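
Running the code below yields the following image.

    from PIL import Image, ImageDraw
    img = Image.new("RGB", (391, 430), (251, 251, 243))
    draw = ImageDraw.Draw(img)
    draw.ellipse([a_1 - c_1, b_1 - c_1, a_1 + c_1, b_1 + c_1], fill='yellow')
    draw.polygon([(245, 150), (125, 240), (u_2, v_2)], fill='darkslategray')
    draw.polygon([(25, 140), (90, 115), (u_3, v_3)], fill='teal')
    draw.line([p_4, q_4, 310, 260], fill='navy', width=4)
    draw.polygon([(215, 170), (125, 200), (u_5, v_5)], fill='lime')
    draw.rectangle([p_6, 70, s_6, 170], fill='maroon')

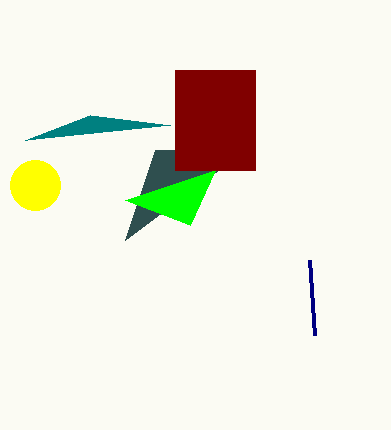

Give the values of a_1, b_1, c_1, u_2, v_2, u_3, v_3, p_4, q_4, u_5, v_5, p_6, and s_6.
a_1 = 35; b_1 = 185; c_1 = 25; u_2 = 155; v_2 = 150; u_3 = 170; v_3 = 125; p_4 = 315; q_4 = 335; u_5 = 190; v_5 = 225; p_6 = 175; s_6 = 255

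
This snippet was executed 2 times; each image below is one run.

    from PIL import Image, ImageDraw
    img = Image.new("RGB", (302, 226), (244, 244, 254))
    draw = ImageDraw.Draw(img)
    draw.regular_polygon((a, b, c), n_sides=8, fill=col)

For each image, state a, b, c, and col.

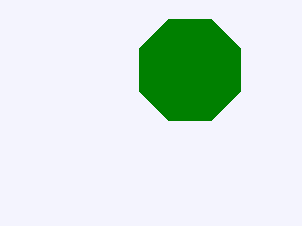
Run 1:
a = 190, b = 70, c = 55, col = 'green'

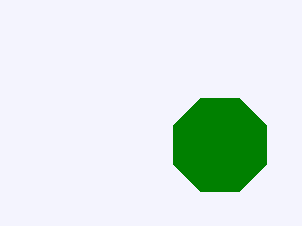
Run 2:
a = 220; b = 145; c = 50; col = 'green'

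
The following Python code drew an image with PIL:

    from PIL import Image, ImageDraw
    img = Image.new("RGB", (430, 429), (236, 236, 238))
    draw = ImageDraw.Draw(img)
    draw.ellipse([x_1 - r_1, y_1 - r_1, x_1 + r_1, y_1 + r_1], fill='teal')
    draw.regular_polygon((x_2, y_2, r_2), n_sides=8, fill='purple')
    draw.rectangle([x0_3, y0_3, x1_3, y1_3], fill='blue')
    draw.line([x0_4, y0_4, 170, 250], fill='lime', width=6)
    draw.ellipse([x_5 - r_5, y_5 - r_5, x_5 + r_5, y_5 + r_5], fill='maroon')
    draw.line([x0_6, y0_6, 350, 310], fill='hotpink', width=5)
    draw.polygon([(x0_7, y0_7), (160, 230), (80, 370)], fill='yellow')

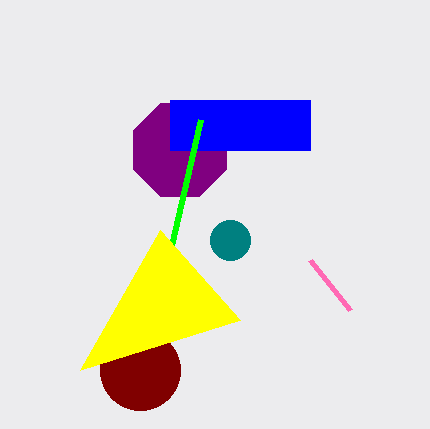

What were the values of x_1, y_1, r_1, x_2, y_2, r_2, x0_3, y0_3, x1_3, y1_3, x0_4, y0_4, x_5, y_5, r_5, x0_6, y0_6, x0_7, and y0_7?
x_1 = 230, y_1 = 240, r_1 = 20, x_2 = 180, y_2 = 150, r_2 = 50, x0_3 = 170, y0_3 = 100, x1_3 = 310, y1_3 = 150, x0_4 = 200, y0_4 = 120, x_5 = 140, y_5 = 370, r_5 = 40, x0_6 = 310, y0_6 = 260, x0_7 = 240, y0_7 = 320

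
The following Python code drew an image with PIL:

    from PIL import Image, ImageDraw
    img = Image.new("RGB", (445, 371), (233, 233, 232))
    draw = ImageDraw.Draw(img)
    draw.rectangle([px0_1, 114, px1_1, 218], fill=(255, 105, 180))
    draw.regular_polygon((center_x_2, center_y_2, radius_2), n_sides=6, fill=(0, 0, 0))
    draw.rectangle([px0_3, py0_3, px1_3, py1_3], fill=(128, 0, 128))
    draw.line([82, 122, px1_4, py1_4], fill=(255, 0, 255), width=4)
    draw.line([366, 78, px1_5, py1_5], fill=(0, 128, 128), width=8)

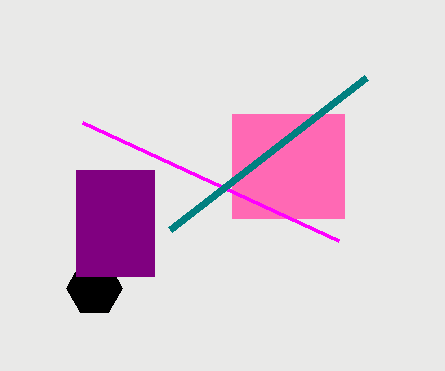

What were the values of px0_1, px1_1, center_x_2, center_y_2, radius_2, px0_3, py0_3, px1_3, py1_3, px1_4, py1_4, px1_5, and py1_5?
px0_1 = 232; px1_1 = 344; center_x_2 = 94; center_y_2 = 288; radius_2 = 28; px0_3 = 76; py0_3 = 170; px1_3 = 154; py1_3 = 276; px1_4 = 338; py1_4 = 240; px1_5 = 170; py1_5 = 230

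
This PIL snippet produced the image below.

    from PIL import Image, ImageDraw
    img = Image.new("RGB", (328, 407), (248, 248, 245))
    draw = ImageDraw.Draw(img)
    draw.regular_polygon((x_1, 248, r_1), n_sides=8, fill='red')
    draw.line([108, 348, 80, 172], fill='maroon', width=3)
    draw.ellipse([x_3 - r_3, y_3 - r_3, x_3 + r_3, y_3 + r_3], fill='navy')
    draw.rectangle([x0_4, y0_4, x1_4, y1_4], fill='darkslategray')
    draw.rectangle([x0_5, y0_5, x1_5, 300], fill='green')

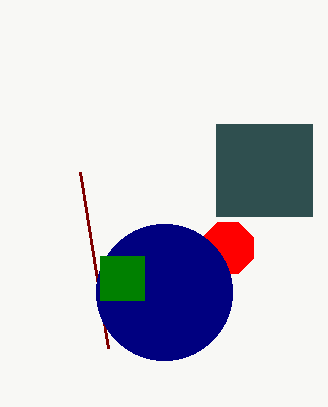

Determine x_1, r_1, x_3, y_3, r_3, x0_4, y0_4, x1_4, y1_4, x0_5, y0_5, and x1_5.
x_1 = 228
r_1 = 28
x_3 = 164
y_3 = 292
r_3 = 68
x0_4 = 216
y0_4 = 124
x1_4 = 312
y1_4 = 216
x0_5 = 100
y0_5 = 256
x1_5 = 144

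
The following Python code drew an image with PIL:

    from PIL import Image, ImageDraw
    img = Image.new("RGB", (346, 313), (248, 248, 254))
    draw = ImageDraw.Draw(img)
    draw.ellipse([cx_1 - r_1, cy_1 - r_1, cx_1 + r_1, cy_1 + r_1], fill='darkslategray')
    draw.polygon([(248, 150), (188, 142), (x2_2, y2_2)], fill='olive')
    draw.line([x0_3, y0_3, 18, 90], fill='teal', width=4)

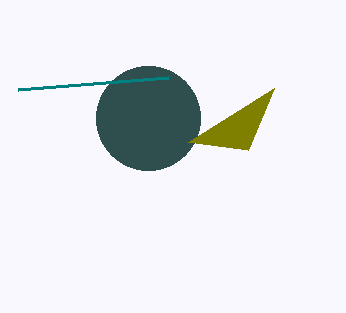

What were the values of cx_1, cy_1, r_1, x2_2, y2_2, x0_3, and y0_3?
cx_1 = 148, cy_1 = 118, r_1 = 52, x2_2 = 274, y2_2 = 88, x0_3 = 168, y0_3 = 78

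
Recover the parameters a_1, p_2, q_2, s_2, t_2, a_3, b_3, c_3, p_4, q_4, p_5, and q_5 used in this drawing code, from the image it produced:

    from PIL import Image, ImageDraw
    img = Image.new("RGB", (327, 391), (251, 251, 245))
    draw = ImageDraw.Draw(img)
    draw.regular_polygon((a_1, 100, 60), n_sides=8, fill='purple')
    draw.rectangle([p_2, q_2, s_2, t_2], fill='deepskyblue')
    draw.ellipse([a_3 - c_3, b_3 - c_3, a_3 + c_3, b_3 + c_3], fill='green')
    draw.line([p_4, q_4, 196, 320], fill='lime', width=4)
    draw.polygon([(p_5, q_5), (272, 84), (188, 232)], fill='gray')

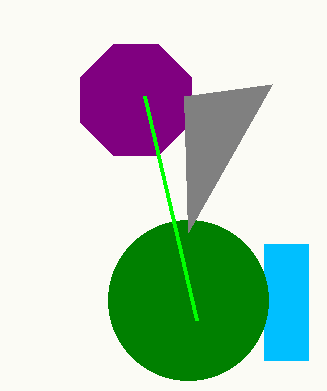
a_1 = 136; p_2 = 264; q_2 = 244; s_2 = 308; t_2 = 360; a_3 = 188; b_3 = 300; c_3 = 80; p_4 = 144; q_4 = 96; p_5 = 184; q_5 = 96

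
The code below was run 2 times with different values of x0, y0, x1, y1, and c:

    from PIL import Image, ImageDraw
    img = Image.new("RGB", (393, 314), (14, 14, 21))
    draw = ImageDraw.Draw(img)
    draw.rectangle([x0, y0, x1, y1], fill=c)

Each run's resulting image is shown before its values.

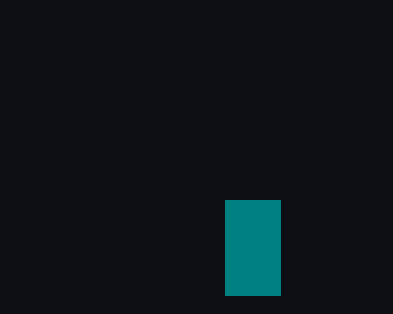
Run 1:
x0 = 225, y0 = 200, x1 = 280, y1 = 295, c = 'teal'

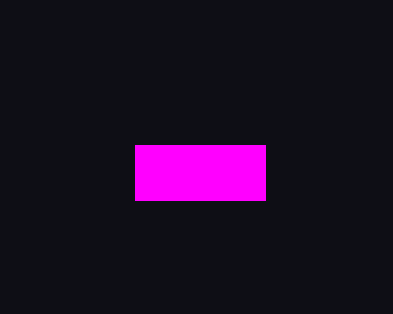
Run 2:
x0 = 135
y0 = 145
x1 = 265
y1 = 200
c = 'magenta'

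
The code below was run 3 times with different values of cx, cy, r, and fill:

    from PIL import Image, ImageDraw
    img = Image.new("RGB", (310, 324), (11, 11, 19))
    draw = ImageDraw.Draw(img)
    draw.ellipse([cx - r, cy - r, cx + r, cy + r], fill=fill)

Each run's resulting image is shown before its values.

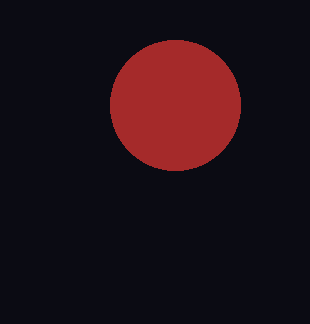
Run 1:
cx = 175, cy = 105, r = 65, fill = 'brown'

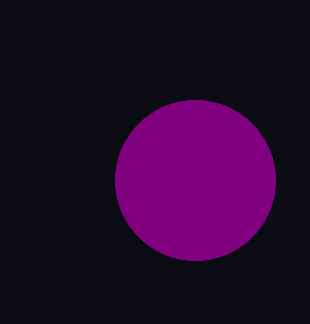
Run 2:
cx = 195
cy = 180
r = 80
fill = 'purple'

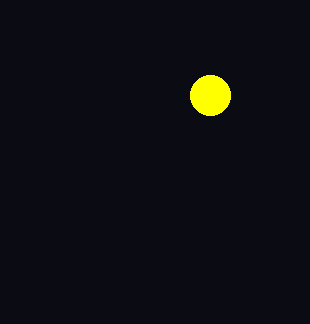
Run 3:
cx = 210, cy = 95, r = 20, fill = 'yellow'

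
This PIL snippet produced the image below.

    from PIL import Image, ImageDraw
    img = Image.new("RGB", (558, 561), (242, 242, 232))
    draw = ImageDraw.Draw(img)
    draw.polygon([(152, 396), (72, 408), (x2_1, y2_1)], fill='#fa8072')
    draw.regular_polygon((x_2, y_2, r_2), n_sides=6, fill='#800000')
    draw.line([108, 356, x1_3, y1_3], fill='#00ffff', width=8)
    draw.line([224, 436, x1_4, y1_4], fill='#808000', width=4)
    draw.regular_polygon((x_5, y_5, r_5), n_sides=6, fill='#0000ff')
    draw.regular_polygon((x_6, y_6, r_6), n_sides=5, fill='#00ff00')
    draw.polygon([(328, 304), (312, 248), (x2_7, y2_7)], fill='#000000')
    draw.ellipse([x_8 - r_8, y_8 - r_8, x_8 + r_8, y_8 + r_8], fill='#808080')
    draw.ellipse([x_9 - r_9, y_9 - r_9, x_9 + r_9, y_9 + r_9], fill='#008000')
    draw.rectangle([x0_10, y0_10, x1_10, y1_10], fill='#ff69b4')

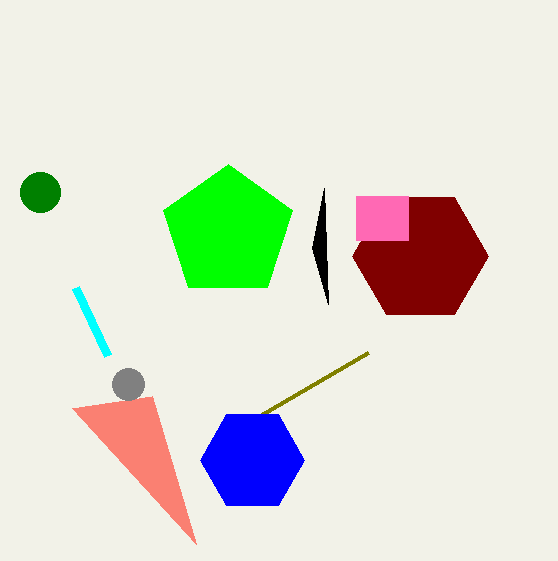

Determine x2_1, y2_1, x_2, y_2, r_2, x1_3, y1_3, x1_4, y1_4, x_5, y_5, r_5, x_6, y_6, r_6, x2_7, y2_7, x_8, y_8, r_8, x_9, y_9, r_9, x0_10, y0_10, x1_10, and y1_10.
x2_1 = 196, y2_1 = 544, x_2 = 420, y_2 = 256, r_2 = 68, x1_3 = 76, y1_3 = 288, x1_4 = 368, y1_4 = 352, x_5 = 252, y_5 = 460, r_5 = 52, x_6 = 228, y_6 = 232, r_6 = 68, x2_7 = 324, y2_7 = 188, x_8 = 128, y_8 = 384, r_8 = 16, x_9 = 40, y_9 = 192, r_9 = 20, x0_10 = 356, y0_10 = 196, x1_10 = 408, y1_10 = 240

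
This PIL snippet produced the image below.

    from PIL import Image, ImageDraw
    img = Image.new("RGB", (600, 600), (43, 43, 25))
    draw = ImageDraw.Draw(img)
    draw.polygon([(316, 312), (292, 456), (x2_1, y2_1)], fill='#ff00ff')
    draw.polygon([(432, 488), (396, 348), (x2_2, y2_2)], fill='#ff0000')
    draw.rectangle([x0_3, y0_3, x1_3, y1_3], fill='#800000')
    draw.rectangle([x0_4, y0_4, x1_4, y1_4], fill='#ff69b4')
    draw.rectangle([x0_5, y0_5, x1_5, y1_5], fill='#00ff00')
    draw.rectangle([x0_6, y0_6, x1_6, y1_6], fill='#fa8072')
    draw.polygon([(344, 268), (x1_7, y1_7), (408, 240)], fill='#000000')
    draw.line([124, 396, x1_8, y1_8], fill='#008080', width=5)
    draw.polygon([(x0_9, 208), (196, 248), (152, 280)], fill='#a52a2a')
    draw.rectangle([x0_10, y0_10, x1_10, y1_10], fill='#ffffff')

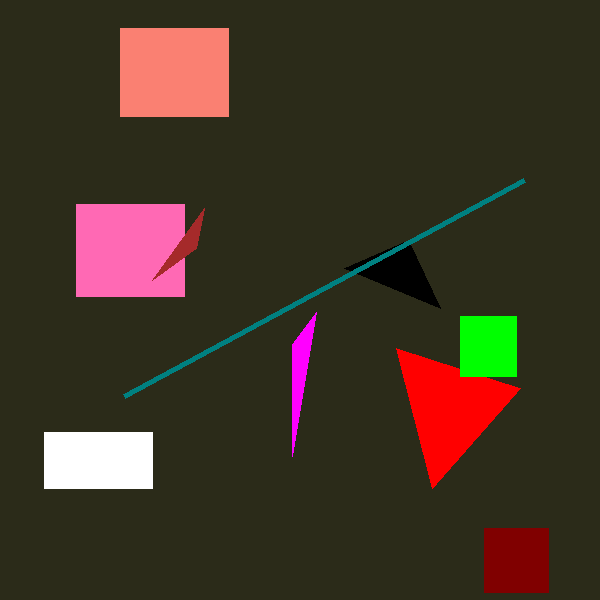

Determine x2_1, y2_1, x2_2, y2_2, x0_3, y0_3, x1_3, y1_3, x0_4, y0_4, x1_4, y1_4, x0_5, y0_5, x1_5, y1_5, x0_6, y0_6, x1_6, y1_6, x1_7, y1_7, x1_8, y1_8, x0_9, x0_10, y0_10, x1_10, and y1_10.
x2_1 = 292, y2_1 = 344, x2_2 = 520, y2_2 = 388, x0_3 = 484, y0_3 = 528, x1_3 = 548, y1_3 = 592, x0_4 = 76, y0_4 = 204, x1_4 = 184, y1_4 = 296, x0_5 = 460, y0_5 = 316, x1_5 = 516, y1_5 = 376, x0_6 = 120, y0_6 = 28, x1_6 = 228, y1_6 = 116, x1_7 = 440, y1_7 = 308, x1_8 = 524, y1_8 = 180, x0_9 = 204, x0_10 = 44, y0_10 = 432, x1_10 = 152, y1_10 = 488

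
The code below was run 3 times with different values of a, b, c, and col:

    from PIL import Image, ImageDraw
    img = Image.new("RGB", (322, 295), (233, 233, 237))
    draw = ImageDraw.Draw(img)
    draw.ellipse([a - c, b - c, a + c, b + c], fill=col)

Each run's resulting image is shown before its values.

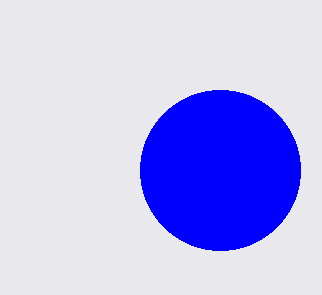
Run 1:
a = 220, b = 170, c = 80, col = 'blue'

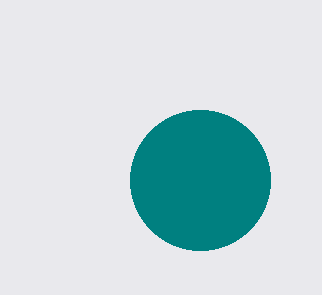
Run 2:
a = 200
b = 180
c = 70
col = 'teal'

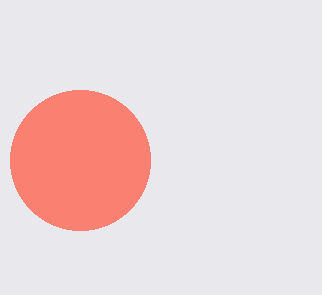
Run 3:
a = 80
b = 160
c = 70
col = 'salmon'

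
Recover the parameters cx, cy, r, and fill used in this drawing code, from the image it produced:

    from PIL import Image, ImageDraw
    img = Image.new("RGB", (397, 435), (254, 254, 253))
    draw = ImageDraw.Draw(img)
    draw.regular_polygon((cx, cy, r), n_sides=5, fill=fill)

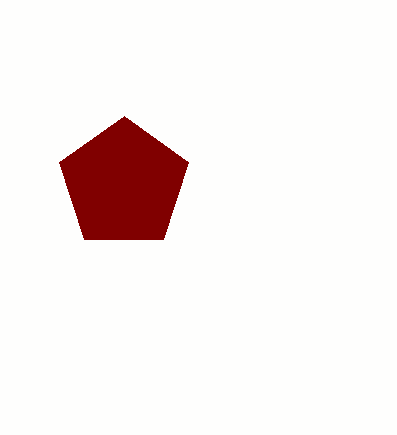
cx = 124; cy = 184; r = 68; fill = 'maroon'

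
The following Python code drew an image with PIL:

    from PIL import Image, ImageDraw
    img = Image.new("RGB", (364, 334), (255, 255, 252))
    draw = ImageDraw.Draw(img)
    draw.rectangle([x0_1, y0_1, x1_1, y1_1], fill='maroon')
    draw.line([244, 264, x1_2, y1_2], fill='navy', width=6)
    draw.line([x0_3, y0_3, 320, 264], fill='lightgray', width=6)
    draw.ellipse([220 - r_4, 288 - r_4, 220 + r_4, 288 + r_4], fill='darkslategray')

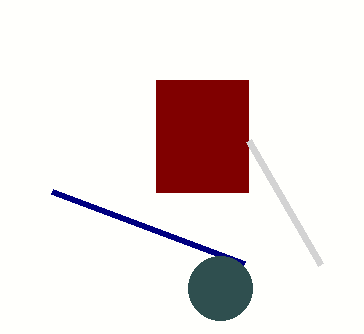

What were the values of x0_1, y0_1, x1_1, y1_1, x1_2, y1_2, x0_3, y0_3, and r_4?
x0_1 = 156, y0_1 = 80, x1_1 = 248, y1_1 = 192, x1_2 = 52, y1_2 = 192, x0_3 = 248, y0_3 = 140, r_4 = 32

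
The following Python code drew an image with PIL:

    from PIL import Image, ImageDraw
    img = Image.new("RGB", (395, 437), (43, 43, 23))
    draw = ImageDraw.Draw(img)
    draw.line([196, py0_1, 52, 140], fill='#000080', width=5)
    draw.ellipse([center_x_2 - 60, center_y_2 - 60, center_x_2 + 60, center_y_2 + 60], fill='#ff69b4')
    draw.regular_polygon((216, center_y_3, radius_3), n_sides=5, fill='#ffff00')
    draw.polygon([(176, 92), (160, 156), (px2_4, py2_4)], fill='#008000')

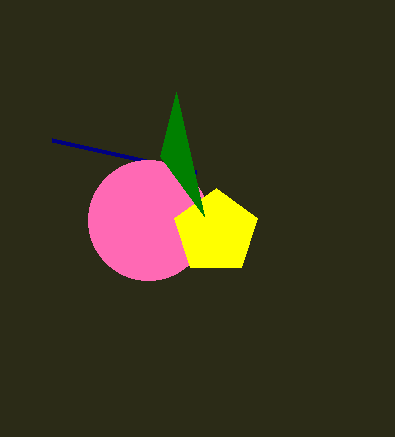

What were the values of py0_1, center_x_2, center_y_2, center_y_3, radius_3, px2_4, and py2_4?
py0_1 = 172
center_x_2 = 148
center_y_2 = 220
center_y_3 = 232
radius_3 = 44
px2_4 = 204
py2_4 = 216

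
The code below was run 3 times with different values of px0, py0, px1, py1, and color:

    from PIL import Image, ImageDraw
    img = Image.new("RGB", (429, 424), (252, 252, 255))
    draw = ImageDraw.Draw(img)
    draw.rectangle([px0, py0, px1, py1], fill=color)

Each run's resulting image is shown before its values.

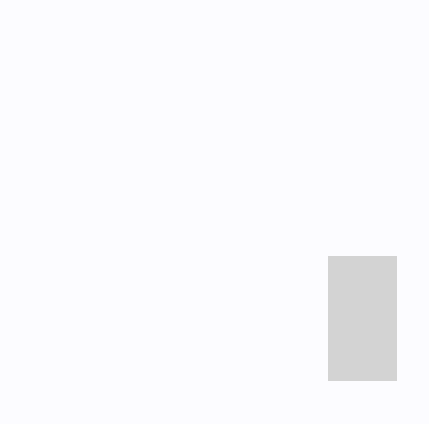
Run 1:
px0 = 328
py0 = 256
px1 = 396
py1 = 380
color = 'lightgray'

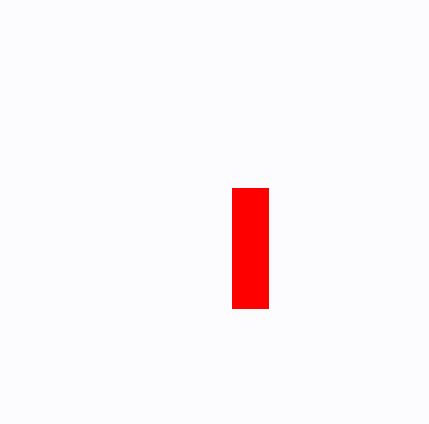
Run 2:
px0 = 232; py0 = 188; px1 = 268; py1 = 308; color = 'red'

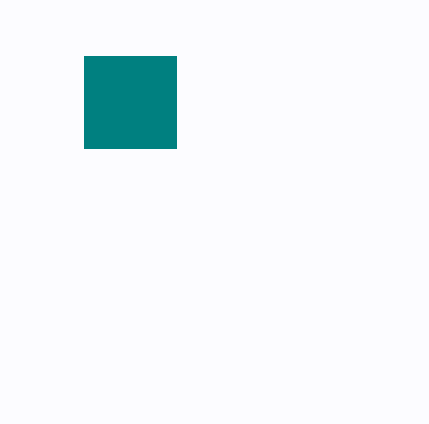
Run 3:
px0 = 84; py0 = 56; px1 = 176; py1 = 148; color = 'teal'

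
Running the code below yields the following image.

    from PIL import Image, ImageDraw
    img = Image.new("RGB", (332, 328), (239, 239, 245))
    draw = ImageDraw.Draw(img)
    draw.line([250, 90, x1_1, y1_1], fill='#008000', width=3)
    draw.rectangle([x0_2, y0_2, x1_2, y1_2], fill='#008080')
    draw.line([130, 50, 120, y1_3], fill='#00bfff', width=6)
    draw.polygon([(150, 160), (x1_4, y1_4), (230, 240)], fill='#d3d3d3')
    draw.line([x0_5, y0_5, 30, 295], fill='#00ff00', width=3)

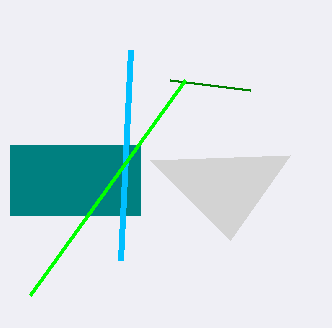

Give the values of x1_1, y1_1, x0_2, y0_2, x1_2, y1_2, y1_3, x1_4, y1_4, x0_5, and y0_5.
x1_1 = 170; y1_1 = 80; x0_2 = 10; y0_2 = 145; x1_2 = 140; y1_2 = 215; y1_3 = 260; x1_4 = 290; y1_4 = 155; x0_5 = 185; y0_5 = 80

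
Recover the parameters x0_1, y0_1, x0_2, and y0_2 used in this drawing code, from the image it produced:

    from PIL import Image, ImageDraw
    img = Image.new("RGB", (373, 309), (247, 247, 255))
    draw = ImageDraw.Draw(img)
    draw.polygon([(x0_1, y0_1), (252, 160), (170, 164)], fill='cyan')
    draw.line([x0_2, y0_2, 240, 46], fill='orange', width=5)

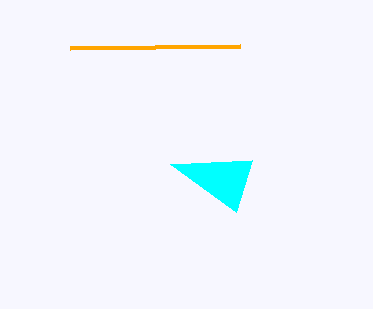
x0_1 = 236; y0_1 = 212; x0_2 = 70; y0_2 = 48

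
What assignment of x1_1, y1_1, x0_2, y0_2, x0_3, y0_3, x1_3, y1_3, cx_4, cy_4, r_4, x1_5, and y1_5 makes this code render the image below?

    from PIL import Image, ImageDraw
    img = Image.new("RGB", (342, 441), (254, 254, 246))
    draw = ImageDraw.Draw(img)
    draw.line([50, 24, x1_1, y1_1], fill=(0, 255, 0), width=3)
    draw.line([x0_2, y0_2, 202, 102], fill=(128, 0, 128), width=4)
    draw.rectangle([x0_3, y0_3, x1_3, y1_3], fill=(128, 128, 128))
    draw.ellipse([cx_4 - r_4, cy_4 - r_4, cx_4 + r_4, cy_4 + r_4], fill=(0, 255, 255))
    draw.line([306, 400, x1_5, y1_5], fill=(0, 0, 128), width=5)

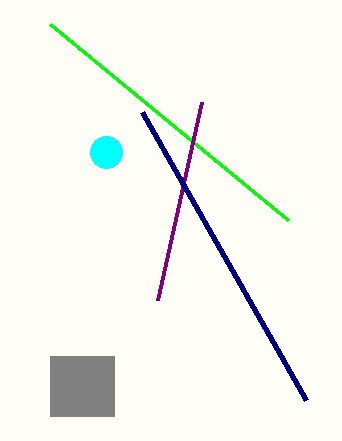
x1_1 = 288
y1_1 = 220
x0_2 = 158
y0_2 = 300
x0_3 = 50
y0_3 = 356
x1_3 = 114
y1_3 = 416
cx_4 = 106
cy_4 = 152
r_4 = 16
x1_5 = 142
y1_5 = 112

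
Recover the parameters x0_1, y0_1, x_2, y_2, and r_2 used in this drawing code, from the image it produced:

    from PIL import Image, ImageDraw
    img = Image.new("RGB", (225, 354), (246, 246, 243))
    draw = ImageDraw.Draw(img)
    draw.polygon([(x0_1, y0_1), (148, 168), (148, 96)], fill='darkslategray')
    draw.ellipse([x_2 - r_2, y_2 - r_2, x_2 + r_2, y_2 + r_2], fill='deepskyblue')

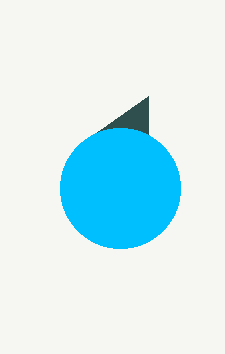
x0_1 = 80, y0_1 = 144, x_2 = 120, y_2 = 188, r_2 = 60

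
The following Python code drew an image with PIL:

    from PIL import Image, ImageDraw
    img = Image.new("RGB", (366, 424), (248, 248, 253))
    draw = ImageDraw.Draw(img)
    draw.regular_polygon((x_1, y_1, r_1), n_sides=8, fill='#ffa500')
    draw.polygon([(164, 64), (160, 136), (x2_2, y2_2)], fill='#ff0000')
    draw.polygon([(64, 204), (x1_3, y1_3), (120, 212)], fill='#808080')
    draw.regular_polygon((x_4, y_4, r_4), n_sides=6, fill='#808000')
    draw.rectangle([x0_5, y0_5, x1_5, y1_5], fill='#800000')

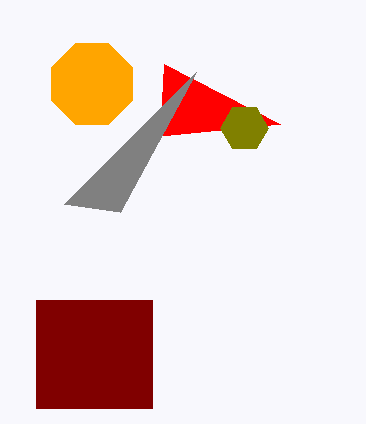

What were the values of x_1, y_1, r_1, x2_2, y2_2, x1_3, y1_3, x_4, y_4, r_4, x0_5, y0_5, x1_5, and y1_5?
x_1 = 92, y_1 = 84, r_1 = 44, x2_2 = 280, y2_2 = 124, x1_3 = 196, y1_3 = 72, x_4 = 244, y_4 = 128, r_4 = 24, x0_5 = 36, y0_5 = 300, x1_5 = 152, y1_5 = 408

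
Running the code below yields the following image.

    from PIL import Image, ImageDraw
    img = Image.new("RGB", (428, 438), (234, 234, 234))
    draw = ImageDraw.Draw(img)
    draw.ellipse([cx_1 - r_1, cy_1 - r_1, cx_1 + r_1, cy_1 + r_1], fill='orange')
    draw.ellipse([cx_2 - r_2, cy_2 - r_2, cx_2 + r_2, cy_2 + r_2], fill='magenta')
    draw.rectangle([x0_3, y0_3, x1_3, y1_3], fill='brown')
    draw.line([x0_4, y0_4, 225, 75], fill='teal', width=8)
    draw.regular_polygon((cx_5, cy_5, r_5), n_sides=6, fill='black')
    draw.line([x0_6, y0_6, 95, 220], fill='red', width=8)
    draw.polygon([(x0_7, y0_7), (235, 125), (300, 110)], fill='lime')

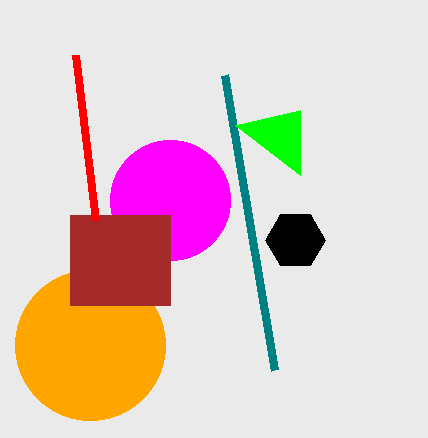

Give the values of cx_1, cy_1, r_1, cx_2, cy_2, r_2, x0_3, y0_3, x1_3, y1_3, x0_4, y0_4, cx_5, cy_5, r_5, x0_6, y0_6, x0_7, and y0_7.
cx_1 = 90, cy_1 = 345, r_1 = 75, cx_2 = 170, cy_2 = 200, r_2 = 60, x0_3 = 70, y0_3 = 215, x1_3 = 170, y1_3 = 305, x0_4 = 275, y0_4 = 370, cx_5 = 295, cy_5 = 240, r_5 = 30, x0_6 = 75, y0_6 = 55, x0_7 = 300, y0_7 = 175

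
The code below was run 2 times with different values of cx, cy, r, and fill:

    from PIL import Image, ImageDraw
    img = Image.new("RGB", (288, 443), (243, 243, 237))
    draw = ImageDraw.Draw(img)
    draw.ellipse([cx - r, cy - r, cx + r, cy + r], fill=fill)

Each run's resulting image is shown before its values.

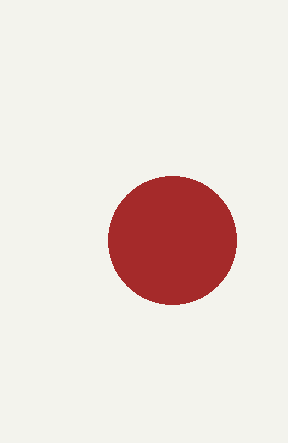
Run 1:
cx = 172, cy = 240, r = 64, fill = 'brown'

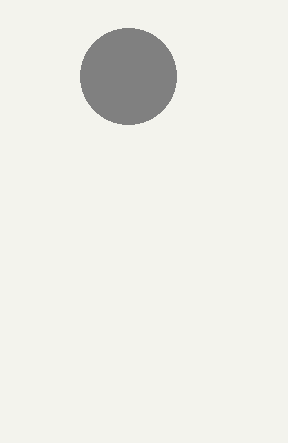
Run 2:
cx = 128
cy = 76
r = 48
fill = 'gray'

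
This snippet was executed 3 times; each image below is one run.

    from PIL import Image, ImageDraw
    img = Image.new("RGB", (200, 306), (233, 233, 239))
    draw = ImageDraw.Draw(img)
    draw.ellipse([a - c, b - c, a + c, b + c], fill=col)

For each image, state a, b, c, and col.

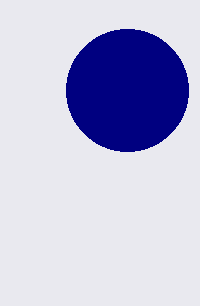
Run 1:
a = 127
b = 90
c = 61
col = 'navy'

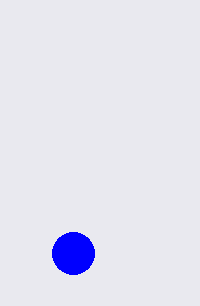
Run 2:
a = 73, b = 253, c = 21, col = 'blue'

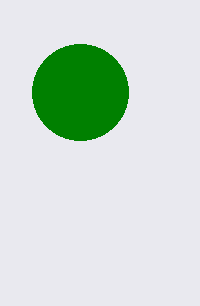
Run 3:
a = 80; b = 92; c = 48; col = 'green'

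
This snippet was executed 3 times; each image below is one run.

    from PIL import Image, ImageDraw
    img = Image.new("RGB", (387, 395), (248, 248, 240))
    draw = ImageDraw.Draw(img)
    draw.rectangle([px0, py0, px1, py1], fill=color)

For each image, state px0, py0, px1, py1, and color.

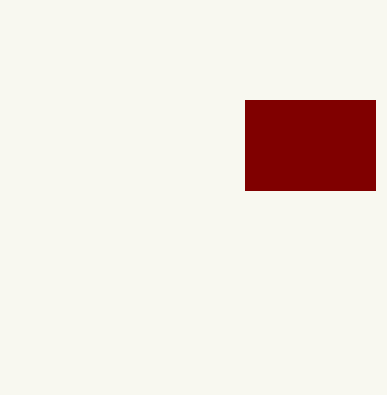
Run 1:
px0 = 245, py0 = 100, px1 = 375, py1 = 190, color = 'maroon'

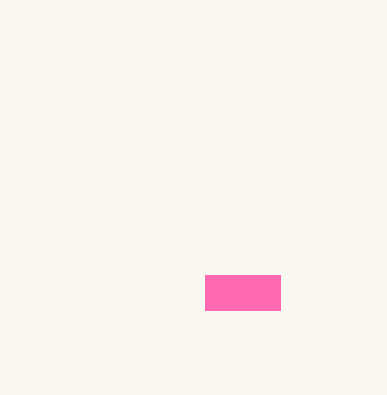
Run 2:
px0 = 205
py0 = 275
px1 = 280
py1 = 310
color = 'hotpink'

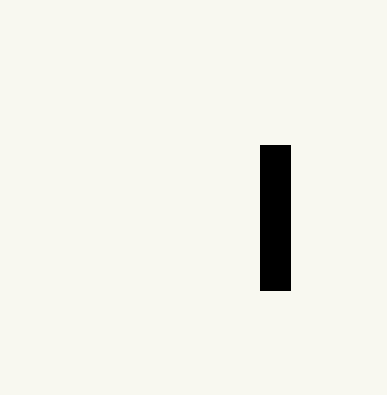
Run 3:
px0 = 260
py0 = 145
px1 = 290
py1 = 290
color = 'black'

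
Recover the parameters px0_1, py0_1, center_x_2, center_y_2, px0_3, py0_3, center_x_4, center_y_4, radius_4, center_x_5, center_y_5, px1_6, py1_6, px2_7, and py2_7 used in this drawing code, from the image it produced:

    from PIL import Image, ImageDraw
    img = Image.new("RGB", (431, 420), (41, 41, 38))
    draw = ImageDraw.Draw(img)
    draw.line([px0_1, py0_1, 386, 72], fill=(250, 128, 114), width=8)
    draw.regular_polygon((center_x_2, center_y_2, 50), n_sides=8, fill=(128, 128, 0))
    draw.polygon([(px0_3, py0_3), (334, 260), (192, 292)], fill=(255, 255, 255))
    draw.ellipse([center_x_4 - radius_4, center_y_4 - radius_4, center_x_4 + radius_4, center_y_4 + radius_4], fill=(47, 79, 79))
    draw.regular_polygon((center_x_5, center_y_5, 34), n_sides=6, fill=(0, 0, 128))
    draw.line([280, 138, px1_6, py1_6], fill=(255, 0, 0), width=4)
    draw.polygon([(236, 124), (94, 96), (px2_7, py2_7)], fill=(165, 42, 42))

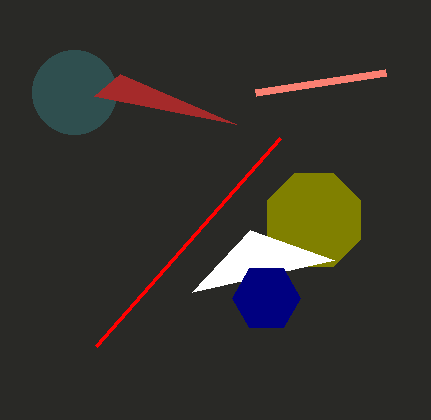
px0_1 = 256
py0_1 = 92
center_x_2 = 314
center_y_2 = 220
px0_3 = 250
py0_3 = 230
center_x_4 = 74
center_y_4 = 92
radius_4 = 42
center_x_5 = 266
center_y_5 = 298
px1_6 = 96
py1_6 = 346
px2_7 = 120
py2_7 = 74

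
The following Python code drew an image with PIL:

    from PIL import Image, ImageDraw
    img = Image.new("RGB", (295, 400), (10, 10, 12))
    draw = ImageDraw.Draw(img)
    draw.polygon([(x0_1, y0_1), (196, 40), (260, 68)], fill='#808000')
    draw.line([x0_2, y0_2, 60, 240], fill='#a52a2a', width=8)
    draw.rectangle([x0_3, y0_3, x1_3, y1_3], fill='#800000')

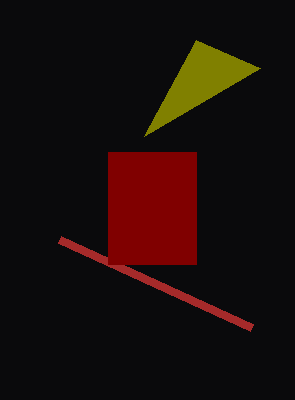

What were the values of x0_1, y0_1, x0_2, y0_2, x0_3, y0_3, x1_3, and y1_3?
x0_1 = 144, y0_1 = 136, x0_2 = 252, y0_2 = 328, x0_3 = 108, y0_3 = 152, x1_3 = 196, y1_3 = 264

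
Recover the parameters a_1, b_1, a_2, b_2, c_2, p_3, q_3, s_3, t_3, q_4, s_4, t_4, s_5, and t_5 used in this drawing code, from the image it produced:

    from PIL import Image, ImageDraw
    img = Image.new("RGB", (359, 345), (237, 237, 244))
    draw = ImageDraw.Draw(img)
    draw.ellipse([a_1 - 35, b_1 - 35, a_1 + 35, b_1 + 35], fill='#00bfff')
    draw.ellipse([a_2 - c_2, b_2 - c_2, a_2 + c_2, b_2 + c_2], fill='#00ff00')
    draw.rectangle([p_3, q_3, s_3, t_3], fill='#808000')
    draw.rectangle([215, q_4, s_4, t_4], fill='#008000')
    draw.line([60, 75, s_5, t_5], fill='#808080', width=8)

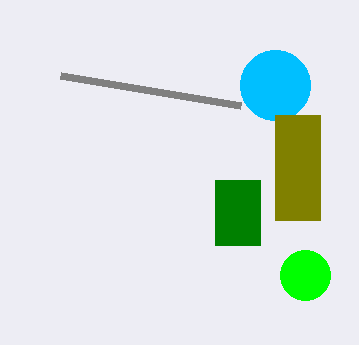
a_1 = 275; b_1 = 85; a_2 = 305; b_2 = 275; c_2 = 25; p_3 = 275; q_3 = 115; s_3 = 320; t_3 = 220; q_4 = 180; s_4 = 260; t_4 = 245; s_5 = 240; t_5 = 105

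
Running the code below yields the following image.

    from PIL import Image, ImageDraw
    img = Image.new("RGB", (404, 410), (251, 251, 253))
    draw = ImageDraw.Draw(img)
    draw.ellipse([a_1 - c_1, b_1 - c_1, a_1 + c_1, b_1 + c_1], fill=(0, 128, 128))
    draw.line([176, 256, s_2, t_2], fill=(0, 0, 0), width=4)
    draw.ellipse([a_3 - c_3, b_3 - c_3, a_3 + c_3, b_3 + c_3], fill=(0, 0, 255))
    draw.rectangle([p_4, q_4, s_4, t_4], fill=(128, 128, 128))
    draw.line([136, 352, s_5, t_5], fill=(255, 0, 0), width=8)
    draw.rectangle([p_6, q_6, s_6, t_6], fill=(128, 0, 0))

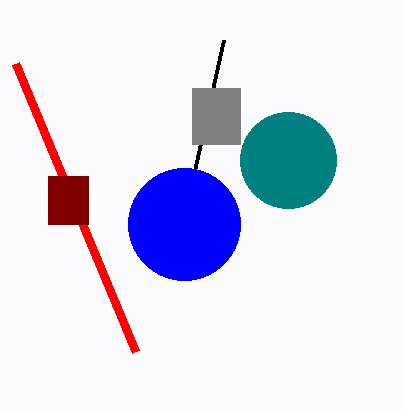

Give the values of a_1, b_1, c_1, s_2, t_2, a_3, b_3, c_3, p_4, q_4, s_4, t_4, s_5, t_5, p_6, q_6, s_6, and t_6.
a_1 = 288, b_1 = 160, c_1 = 48, s_2 = 224, t_2 = 40, a_3 = 184, b_3 = 224, c_3 = 56, p_4 = 192, q_4 = 88, s_4 = 240, t_4 = 144, s_5 = 16, t_5 = 64, p_6 = 48, q_6 = 176, s_6 = 88, t_6 = 224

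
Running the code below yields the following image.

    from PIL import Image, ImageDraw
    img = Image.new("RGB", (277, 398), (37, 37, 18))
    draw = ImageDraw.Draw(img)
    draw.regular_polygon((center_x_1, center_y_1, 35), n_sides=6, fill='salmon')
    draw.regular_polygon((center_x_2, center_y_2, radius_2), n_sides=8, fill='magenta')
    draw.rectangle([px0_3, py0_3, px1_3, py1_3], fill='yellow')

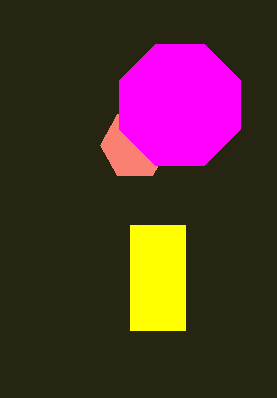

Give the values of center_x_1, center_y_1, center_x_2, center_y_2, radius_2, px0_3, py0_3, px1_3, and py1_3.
center_x_1 = 135
center_y_1 = 145
center_x_2 = 180
center_y_2 = 105
radius_2 = 65
px0_3 = 130
py0_3 = 225
px1_3 = 185
py1_3 = 330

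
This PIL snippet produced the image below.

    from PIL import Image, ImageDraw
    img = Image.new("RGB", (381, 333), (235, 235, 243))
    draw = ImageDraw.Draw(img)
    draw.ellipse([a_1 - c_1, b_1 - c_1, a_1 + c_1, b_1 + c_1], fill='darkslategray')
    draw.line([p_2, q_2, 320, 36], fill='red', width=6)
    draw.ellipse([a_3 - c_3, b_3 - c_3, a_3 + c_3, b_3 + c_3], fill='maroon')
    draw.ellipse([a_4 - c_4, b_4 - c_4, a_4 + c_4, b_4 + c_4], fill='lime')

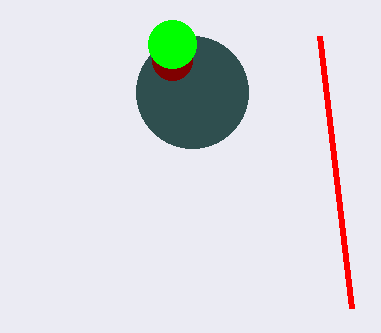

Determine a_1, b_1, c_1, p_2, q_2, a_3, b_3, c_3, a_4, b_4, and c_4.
a_1 = 192; b_1 = 92; c_1 = 56; p_2 = 352; q_2 = 308; a_3 = 172; b_3 = 60; c_3 = 20; a_4 = 172; b_4 = 44; c_4 = 24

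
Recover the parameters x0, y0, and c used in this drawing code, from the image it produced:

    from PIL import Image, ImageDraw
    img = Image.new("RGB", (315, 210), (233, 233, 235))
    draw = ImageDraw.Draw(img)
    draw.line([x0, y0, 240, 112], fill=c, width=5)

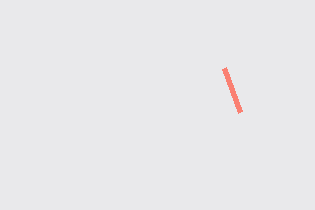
x0 = 224, y0 = 68, c = 'salmon'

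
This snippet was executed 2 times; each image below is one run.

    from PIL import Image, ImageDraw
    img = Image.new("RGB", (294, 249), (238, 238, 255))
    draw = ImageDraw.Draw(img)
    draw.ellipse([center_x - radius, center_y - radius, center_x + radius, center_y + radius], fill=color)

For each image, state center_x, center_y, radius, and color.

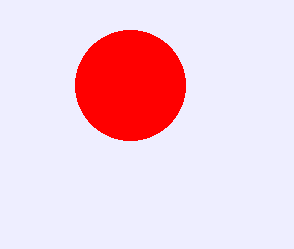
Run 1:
center_x = 130; center_y = 85; radius = 55; color = 'red'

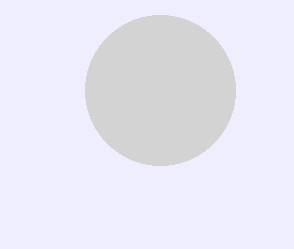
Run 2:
center_x = 160, center_y = 90, radius = 75, color = 'lightgray'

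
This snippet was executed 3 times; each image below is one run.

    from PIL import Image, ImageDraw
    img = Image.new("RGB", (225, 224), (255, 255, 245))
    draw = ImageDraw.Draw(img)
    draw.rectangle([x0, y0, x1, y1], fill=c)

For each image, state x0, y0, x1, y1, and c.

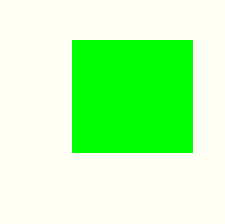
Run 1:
x0 = 72; y0 = 40; x1 = 192; y1 = 152; c = 'lime'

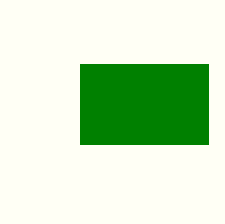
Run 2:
x0 = 80, y0 = 64, x1 = 208, y1 = 144, c = 'green'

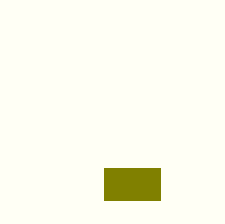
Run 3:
x0 = 104, y0 = 168, x1 = 160, y1 = 200, c = 'olive'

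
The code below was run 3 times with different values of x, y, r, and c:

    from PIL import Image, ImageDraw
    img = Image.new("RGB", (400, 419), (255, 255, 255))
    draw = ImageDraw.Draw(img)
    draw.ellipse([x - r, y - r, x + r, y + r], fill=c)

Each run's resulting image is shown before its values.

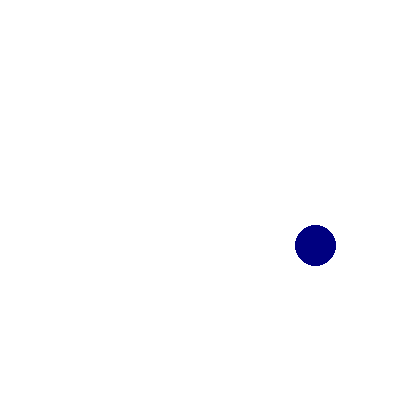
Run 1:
x = 315
y = 245
r = 20
c = 'navy'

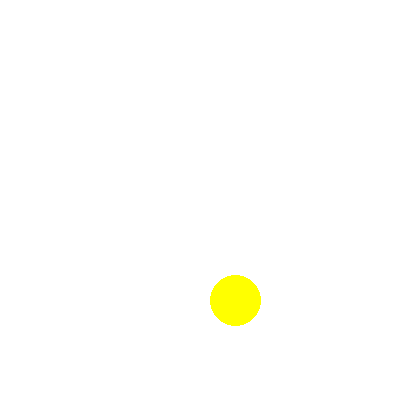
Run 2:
x = 235
y = 300
r = 25
c = 'yellow'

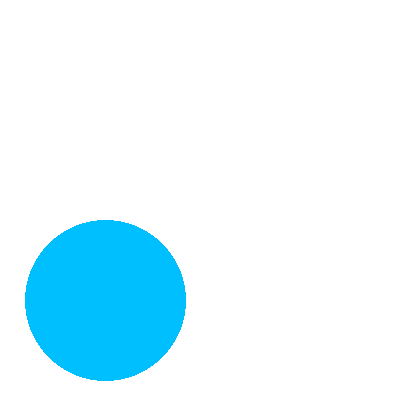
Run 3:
x = 105
y = 300
r = 80
c = 'deepskyblue'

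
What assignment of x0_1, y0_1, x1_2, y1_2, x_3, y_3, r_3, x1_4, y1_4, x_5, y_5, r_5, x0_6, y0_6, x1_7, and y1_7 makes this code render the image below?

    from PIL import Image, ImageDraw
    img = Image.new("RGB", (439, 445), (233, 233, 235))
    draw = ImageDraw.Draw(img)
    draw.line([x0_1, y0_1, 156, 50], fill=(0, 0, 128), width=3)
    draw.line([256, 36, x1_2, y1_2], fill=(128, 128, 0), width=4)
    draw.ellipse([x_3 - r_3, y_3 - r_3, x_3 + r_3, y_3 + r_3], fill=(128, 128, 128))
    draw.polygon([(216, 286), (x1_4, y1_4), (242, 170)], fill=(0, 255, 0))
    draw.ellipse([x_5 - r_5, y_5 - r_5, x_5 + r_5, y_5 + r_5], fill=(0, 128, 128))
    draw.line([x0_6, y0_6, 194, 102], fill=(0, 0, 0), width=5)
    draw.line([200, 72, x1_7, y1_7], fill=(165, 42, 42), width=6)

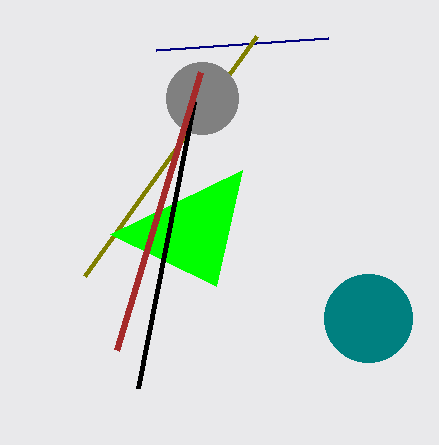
x0_1 = 328
y0_1 = 38
x1_2 = 84
y1_2 = 276
x_3 = 202
y_3 = 98
r_3 = 36
x1_4 = 110
y1_4 = 234
x_5 = 368
y_5 = 318
r_5 = 44
x0_6 = 138
y0_6 = 388
x1_7 = 116
y1_7 = 350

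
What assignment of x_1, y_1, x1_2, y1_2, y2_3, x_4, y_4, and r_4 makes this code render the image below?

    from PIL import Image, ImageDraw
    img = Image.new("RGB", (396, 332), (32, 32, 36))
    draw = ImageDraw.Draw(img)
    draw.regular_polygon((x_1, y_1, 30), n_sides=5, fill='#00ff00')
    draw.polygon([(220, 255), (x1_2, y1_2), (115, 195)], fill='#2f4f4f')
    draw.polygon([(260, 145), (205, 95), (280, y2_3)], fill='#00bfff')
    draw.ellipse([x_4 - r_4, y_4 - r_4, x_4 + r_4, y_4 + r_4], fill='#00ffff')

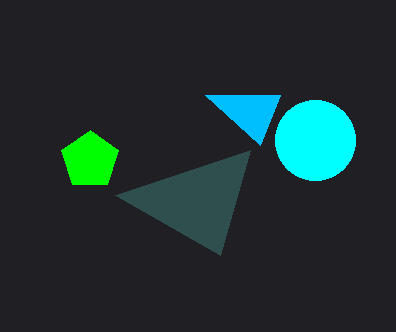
x_1 = 90; y_1 = 160; x1_2 = 250; y1_2 = 150; y2_3 = 95; x_4 = 315; y_4 = 140; r_4 = 40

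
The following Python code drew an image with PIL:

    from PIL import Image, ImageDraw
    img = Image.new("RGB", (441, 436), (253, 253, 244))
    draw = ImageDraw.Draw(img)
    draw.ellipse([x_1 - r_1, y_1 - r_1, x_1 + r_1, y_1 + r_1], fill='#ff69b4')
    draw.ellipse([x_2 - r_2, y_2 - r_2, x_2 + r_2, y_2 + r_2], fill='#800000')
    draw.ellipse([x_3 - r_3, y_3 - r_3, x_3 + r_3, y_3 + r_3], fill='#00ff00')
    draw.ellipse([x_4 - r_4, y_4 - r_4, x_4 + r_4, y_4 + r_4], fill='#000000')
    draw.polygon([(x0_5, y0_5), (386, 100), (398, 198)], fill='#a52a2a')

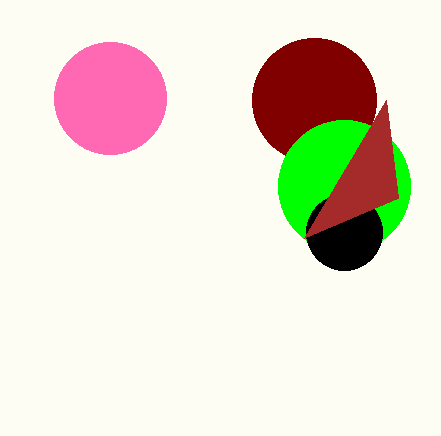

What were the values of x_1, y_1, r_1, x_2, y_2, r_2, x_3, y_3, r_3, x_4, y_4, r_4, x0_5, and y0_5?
x_1 = 110; y_1 = 98; r_1 = 56; x_2 = 314; y_2 = 100; r_2 = 62; x_3 = 344; y_3 = 186; r_3 = 66; x_4 = 344; y_4 = 232; r_4 = 38; x0_5 = 304; y0_5 = 238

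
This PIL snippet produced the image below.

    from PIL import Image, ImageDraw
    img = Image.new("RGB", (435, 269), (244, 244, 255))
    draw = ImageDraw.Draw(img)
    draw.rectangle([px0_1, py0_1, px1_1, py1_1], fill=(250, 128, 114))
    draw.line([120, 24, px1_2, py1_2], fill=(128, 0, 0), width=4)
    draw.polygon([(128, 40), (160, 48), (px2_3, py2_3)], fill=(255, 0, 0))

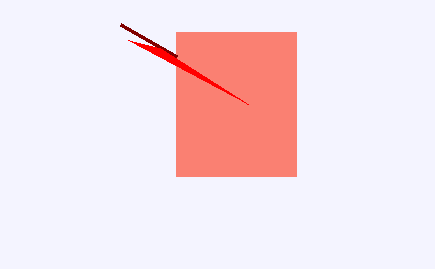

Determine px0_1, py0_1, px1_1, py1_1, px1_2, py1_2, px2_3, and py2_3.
px0_1 = 176
py0_1 = 32
px1_1 = 296
py1_1 = 176
px1_2 = 176
py1_2 = 56
px2_3 = 248
py2_3 = 104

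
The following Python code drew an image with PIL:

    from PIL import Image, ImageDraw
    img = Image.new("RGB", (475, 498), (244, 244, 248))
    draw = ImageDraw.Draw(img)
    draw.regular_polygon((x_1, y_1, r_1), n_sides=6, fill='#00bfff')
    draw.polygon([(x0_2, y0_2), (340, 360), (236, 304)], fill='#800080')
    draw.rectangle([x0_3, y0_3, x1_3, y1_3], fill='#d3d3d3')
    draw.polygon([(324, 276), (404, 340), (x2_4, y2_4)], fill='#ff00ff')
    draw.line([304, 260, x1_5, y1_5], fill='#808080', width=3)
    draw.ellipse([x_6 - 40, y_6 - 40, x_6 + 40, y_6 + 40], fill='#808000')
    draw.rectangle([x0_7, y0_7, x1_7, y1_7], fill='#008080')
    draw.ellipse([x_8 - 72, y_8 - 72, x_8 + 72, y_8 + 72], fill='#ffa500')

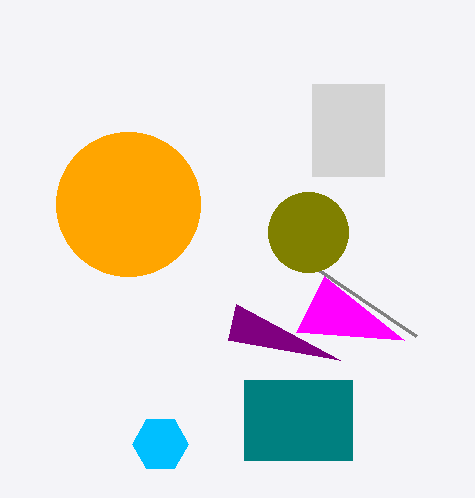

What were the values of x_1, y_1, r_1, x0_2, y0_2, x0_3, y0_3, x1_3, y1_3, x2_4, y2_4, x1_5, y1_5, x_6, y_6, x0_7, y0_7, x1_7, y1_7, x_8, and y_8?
x_1 = 160
y_1 = 444
r_1 = 28
x0_2 = 228
y0_2 = 340
x0_3 = 312
y0_3 = 84
x1_3 = 384
y1_3 = 176
x2_4 = 296
y2_4 = 332
x1_5 = 416
y1_5 = 336
x_6 = 308
y_6 = 232
x0_7 = 244
y0_7 = 380
x1_7 = 352
y1_7 = 460
x_8 = 128
y_8 = 204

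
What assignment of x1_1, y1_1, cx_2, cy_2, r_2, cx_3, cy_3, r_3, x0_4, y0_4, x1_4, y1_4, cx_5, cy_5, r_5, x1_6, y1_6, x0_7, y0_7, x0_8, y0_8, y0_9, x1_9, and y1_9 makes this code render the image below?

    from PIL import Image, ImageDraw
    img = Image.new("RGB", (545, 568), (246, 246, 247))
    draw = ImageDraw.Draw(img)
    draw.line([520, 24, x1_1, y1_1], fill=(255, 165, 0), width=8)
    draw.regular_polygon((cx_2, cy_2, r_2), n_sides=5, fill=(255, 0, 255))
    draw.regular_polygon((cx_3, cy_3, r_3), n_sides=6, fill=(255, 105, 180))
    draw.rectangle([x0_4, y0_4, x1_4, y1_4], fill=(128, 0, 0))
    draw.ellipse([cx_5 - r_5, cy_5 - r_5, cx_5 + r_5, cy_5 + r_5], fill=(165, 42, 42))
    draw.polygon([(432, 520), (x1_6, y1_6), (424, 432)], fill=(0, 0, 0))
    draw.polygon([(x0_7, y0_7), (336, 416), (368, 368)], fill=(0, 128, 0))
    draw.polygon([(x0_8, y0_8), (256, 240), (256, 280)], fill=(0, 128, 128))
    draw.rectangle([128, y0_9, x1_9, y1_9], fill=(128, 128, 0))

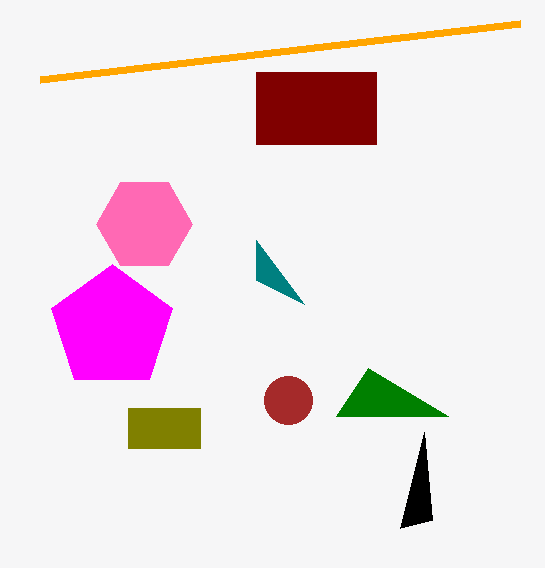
x1_1 = 40
y1_1 = 80
cx_2 = 112
cy_2 = 328
r_2 = 64
cx_3 = 144
cy_3 = 224
r_3 = 48
x0_4 = 256
y0_4 = 72
x1_4 = 376
y1_4 = 144
cx_5 = 288
cy_5 = 400
r_5 = 24
x1_6 = 400
y1_6 = 528
x0_7 = 448
y0_7 = 416
x0_8 = 304
y0_8 = 304
y0_9 = 408
x1_9 = 200
y1_9 = 448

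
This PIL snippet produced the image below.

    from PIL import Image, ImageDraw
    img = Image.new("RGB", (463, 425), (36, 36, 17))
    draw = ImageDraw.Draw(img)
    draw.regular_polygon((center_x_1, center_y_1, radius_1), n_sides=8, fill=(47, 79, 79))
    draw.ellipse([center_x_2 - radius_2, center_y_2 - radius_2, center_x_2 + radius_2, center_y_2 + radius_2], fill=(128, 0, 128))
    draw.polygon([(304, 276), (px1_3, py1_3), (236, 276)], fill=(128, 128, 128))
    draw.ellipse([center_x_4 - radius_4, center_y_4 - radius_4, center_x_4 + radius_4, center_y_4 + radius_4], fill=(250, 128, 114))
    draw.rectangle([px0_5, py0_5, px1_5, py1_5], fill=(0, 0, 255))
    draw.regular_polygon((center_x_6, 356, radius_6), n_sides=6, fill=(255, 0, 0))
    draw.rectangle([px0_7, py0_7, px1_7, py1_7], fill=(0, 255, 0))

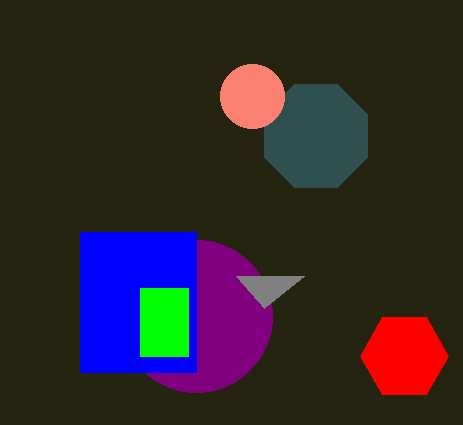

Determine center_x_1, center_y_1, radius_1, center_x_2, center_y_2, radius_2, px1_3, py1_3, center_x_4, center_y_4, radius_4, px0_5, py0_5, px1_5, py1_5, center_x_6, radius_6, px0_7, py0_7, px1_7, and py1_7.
center_x_1 = 316; center_y_1 = 136; radius_1 = 56; center_x_2 = 196; center_y_2 = 316; radius_2 = 76; px1_3 = 264; py1_3 = 308; center_x_4 = 252; center_y_4 = 96; radius_4 = 32; px0_5 = 80; py0_5 = 232; px1_5 = 196; py1_5 = 372; center_x_6 = 404; radius_6 = 44; px0_7 = 140; py0_7 = 288; px1_7 = 188; py1_7 = 356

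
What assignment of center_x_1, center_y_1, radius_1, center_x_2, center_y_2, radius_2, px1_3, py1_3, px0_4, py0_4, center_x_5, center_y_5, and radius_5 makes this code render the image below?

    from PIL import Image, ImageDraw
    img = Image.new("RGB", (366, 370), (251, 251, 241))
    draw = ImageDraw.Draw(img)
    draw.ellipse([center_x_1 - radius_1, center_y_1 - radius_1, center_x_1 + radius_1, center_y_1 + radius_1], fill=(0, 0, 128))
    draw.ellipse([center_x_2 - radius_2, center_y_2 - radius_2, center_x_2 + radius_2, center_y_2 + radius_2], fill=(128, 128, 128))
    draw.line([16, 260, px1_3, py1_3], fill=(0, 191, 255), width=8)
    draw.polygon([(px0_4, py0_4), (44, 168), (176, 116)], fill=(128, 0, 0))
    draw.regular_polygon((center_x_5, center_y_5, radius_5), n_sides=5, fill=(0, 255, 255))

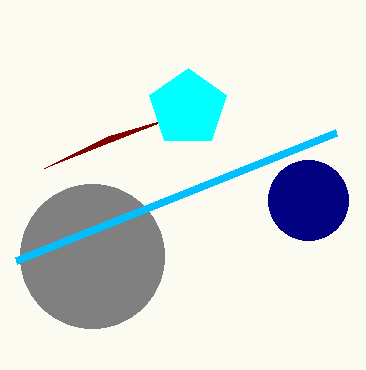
center_x_1 = 308, center_y_1 = 200, radius_1 = 40, center_x_2 = 92, center_y_2 = 256, radius_2 = 72, px1_3 = 336, py1_3 = 132, px0_4 = 108, py0_4 = 136, center_x_5 = 188, center_y_5 = 108, radius_5 = 40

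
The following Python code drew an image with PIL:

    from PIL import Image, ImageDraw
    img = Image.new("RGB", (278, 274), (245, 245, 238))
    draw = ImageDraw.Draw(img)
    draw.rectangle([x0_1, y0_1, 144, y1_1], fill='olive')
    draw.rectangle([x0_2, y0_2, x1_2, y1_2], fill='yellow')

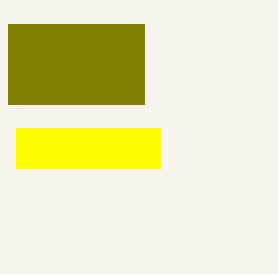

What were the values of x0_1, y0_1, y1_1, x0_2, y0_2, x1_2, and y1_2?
x0_1 = 8; y0_1 = 24; y1_1 = 104; x0_2 = 16; y0_2 = 128; x1_2 = 160; y1_2 = 168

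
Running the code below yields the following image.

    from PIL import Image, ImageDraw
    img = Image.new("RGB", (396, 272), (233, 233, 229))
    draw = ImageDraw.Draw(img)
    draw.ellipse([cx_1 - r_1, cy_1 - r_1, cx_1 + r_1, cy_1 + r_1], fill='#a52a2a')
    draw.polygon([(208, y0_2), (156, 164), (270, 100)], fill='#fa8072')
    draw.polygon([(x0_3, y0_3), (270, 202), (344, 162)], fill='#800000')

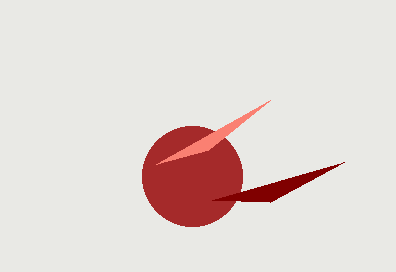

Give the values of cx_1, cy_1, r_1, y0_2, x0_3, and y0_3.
cx_1 = 192; cy_1 = 176; r_1 = 50; y0_2 = 150; x0_3 = 212; y0_3 = 200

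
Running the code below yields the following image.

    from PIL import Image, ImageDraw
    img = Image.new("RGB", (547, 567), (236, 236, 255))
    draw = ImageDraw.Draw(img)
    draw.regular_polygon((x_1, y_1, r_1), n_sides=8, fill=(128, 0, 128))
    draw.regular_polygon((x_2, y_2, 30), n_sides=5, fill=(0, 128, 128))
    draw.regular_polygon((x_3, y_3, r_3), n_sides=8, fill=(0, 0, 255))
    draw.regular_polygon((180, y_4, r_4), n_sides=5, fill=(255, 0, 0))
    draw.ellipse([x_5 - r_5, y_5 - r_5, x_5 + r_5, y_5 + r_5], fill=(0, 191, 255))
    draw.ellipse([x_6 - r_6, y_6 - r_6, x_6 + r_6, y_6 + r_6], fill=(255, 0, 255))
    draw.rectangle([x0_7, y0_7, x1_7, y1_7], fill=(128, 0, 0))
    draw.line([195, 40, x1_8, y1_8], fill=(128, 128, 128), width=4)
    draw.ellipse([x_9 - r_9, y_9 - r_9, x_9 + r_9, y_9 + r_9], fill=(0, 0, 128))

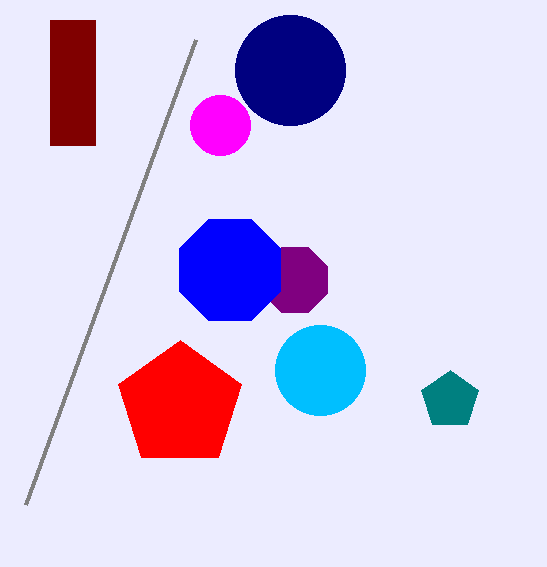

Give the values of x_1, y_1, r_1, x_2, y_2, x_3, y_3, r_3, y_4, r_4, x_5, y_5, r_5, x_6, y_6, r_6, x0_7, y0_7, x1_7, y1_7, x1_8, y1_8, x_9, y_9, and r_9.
x_1 = 295, y_1 = 280, r_1 = 35, x_2 = 450, y_2 = 400, x_3 = 230, y_3 = 270, r_3 = 55, y_4 = 405, r_4 = 65, x_5 = 320, y_5 = 370, r_5 = 45, x_6 = 220, y_6 = 125, r_6 = 30, x0_7 = 50, y0_7 = 20, x1_7 = 95, y1_7 = 145, x1_8 = 25, y1_8 = 505, x_9 = 290, y_9 = 70, r_9 = 55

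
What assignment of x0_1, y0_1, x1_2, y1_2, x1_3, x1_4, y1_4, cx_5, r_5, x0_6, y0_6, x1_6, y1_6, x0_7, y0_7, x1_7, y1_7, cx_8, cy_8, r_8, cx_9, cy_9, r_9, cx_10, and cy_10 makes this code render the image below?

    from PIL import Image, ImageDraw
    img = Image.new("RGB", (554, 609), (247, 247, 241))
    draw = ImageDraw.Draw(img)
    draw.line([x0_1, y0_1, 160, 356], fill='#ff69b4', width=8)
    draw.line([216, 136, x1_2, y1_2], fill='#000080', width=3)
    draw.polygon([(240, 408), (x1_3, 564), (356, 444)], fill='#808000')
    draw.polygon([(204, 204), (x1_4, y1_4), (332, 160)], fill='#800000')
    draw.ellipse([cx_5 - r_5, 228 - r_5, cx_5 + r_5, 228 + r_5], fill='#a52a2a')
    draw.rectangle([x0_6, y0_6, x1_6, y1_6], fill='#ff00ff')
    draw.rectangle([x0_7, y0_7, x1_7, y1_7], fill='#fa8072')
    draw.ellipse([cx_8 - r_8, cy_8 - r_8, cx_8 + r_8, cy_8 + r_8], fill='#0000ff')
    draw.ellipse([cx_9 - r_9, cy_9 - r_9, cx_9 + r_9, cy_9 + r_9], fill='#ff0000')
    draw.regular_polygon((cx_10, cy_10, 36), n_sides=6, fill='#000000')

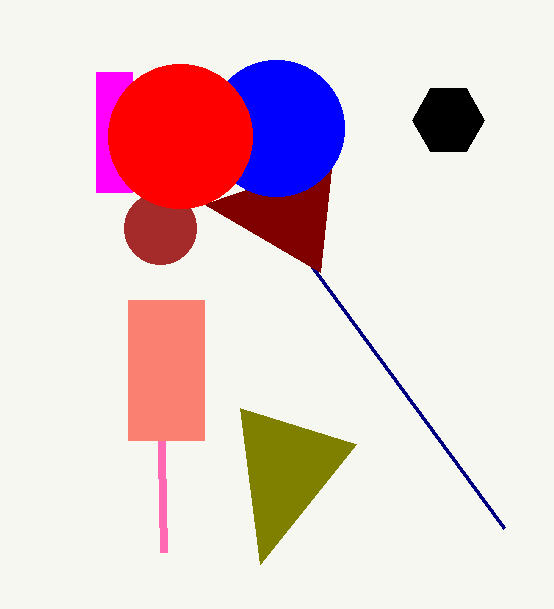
x0_1 = 164, y0_1 = 552, x1_2 = 504, y1_2 = 528, x1_3 = 260, x1_4 = 320, y1_4 = 272, cx_5 = 160, r_5 = 36, x0_6 = 96, y0_6 = 72, x1_6 = 132, y1_6 = 192, x0_7 = 128, y0_7 = 300, x1_7 = 204, y1_7 = 440, cx_8 = 276, cy_8 = 128, r_8 = 68, cx_9 = 180, cy_9 = 136, r_9 = 72, cx_10 = 448, cy_10 = 120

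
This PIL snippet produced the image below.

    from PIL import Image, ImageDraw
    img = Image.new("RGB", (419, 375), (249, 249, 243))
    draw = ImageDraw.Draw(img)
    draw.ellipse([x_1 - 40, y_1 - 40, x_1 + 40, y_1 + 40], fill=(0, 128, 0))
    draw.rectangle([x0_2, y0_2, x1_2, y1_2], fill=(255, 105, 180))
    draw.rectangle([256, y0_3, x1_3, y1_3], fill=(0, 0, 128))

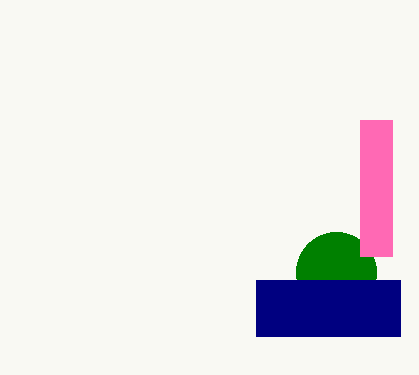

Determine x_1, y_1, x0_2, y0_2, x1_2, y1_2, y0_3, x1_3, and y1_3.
x_1 = 336; y_1 = 272; x0_2 = 360; y0_2 = 120; x1_2 = 392; y1_2 = 256; y0_3 = 280; x1_3 = 400; y1_3 = 336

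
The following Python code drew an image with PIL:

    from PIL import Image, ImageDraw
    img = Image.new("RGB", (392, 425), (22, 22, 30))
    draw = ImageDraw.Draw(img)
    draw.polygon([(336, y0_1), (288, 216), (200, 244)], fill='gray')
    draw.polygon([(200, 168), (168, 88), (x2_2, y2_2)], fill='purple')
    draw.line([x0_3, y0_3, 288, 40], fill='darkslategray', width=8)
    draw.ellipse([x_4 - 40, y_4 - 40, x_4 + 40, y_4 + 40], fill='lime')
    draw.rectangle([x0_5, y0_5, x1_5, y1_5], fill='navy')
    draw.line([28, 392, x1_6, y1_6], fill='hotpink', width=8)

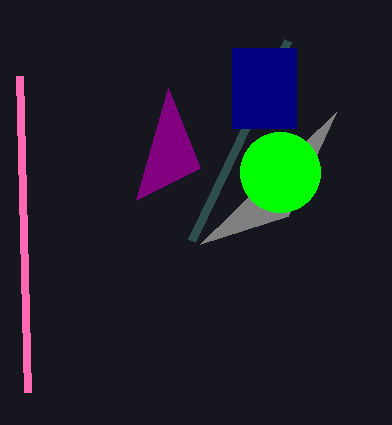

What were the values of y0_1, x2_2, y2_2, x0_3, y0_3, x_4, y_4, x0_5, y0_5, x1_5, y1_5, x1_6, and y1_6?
y0_1 = 112, x2_2 = 136, y2_2 = 200, x0_3 = 192, y0_3 = 240, x_4 = 280, y_4 = 172, x0_5 = 232, y0_5 = 48, x1_5 = 296, y1_5 = 128, x1_6 = 20, y1_6 = 76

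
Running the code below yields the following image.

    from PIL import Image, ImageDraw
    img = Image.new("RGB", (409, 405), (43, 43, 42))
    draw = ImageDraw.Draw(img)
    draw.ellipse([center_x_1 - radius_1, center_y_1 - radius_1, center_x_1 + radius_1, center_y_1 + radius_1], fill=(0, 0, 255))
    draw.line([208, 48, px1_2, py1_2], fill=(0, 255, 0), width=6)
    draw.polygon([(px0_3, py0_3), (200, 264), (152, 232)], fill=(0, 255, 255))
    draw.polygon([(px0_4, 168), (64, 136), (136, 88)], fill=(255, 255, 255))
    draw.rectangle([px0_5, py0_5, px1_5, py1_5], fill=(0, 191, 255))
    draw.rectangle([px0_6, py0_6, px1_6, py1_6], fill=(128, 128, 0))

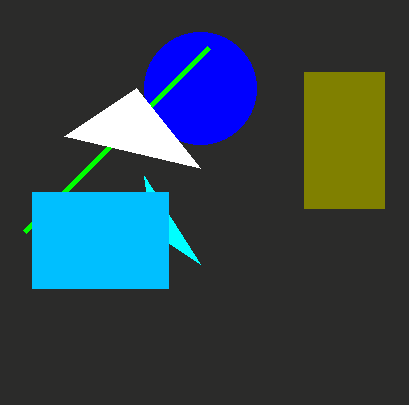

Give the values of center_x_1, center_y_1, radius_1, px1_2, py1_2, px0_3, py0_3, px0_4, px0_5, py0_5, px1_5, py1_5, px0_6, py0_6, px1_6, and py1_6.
center_x_1 = 200, center_y_1 = 88, radius_1 = 56, px1_2 = 24, py1_2 = 232, px0_3 = 144, py0_3 = 176, px0_4 = 200, px0_5 = 32, py0_5 = 192, px1_5 = 168, py1_5 = 288, px0_6 = 304, py0_6 = 72, px1_6 = 384, py1_6 = 208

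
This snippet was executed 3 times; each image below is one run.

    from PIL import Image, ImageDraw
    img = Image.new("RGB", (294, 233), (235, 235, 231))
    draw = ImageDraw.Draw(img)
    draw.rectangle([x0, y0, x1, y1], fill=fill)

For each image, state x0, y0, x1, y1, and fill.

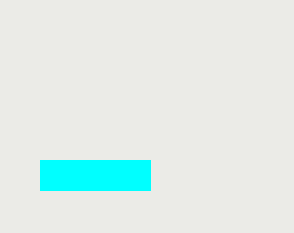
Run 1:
x0 = 40; y0 = 160; x1 = 150; y1 = 190; fill = 'cyan'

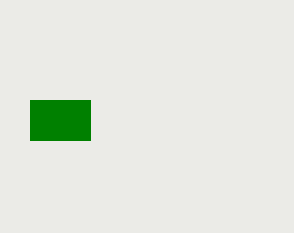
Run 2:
x0 = 30; y0 = 100; x1 = 90; y1 = 140; fill = 'green'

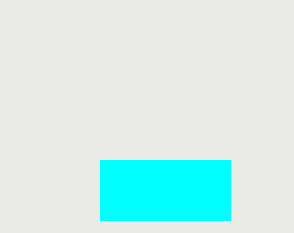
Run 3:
x0 = 100; y0 = 160; x1 = 230; y1 = 220; fill = 'cyan'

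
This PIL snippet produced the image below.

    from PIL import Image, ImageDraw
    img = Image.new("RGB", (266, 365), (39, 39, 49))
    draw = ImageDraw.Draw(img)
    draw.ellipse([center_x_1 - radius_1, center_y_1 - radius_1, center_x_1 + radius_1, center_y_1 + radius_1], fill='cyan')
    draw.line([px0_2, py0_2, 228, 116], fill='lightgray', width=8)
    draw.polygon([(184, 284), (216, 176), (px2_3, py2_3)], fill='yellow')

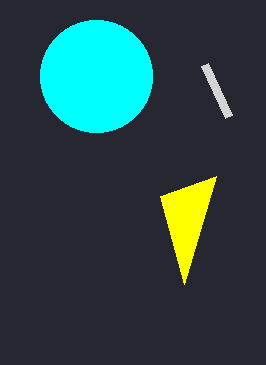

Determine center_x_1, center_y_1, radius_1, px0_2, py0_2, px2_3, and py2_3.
center_x_1 = 96; center_y_1 = 76; radius_1 = 56; px0_2 = 204; py0_2 = 64; px2_3 = 160; py2_3 = 196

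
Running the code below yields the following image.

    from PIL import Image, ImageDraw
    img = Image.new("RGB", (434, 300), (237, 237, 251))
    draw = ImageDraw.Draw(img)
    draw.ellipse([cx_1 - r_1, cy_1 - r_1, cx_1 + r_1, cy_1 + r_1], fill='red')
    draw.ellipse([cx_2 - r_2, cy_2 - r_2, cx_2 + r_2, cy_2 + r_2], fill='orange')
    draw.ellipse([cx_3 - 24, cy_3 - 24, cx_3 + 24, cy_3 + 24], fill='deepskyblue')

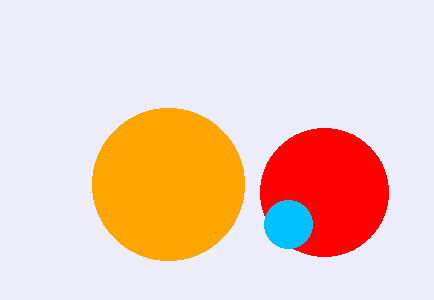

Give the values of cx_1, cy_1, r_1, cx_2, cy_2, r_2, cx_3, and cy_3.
cx_1 = 324
cy_1 = 192
r_1 = 64
cx_2 = 168
cy_2 = 184
r_2 = 76
cx_3 = 288
cy_3 = 224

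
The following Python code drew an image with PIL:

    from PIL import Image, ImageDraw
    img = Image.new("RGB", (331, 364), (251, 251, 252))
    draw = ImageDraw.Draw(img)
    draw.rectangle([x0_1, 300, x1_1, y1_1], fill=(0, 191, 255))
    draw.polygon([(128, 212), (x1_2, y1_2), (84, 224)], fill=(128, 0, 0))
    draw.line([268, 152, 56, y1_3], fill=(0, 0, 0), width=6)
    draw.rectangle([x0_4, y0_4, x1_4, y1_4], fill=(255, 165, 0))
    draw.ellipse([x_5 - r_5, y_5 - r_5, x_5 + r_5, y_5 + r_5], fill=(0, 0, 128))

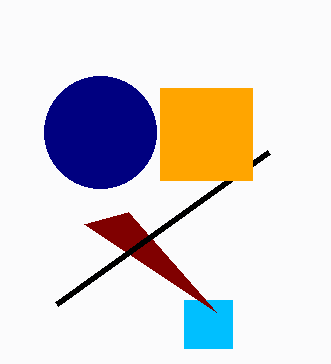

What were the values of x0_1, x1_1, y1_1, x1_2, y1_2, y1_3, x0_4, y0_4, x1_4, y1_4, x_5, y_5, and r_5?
x0_1 = 184, x1_1 = 232, y1_1 = 348, x1_2 = 216, y1_2 = 312, y1_3 = 304, x0_4 = 160, y0_4 = 88, x1_4 = 252, y1_4 = 180, x_5 = 100, y_5 = 132, r_5 = 56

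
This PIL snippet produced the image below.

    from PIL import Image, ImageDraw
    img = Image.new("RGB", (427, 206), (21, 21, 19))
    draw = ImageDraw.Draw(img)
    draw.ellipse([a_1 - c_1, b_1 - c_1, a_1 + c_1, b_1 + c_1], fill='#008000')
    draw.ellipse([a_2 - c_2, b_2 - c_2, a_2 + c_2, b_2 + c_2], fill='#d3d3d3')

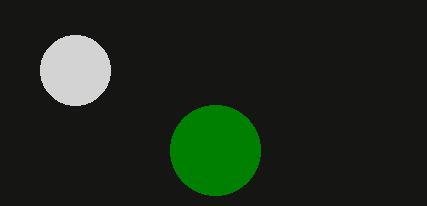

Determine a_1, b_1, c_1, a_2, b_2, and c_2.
a_1 = 215; b_1 = 150; c_1 = 45; a_2 = 75; b_2 = 70; c_2 = 35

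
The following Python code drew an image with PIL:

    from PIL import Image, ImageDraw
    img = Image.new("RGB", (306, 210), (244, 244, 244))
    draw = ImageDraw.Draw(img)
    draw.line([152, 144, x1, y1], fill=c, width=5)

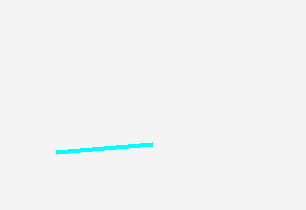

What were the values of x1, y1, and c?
x1 = 56, y1 = 152, c = 'cyan'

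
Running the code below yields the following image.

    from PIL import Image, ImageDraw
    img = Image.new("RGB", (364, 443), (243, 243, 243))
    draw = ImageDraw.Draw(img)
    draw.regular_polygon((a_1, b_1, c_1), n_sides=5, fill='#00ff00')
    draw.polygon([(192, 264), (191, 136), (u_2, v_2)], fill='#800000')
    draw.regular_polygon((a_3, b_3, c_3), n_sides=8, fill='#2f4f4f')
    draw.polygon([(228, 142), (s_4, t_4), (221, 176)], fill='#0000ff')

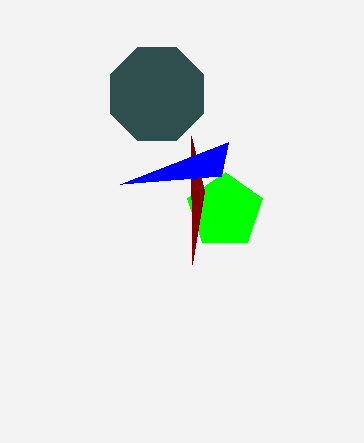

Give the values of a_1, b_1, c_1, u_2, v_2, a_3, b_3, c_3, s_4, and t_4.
a_1 = 225; b_1 = 211; c_1 = 39; u_2 = 204; v_2 = 191; a_3 = 157; b_3 = 94; c_3 = 50; s_4 = 120; t_4 = 184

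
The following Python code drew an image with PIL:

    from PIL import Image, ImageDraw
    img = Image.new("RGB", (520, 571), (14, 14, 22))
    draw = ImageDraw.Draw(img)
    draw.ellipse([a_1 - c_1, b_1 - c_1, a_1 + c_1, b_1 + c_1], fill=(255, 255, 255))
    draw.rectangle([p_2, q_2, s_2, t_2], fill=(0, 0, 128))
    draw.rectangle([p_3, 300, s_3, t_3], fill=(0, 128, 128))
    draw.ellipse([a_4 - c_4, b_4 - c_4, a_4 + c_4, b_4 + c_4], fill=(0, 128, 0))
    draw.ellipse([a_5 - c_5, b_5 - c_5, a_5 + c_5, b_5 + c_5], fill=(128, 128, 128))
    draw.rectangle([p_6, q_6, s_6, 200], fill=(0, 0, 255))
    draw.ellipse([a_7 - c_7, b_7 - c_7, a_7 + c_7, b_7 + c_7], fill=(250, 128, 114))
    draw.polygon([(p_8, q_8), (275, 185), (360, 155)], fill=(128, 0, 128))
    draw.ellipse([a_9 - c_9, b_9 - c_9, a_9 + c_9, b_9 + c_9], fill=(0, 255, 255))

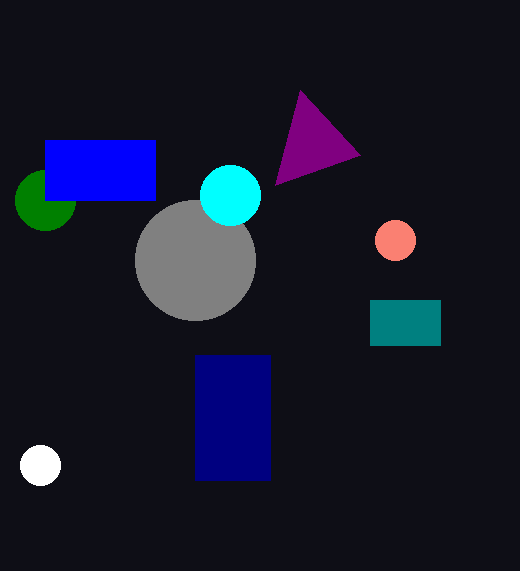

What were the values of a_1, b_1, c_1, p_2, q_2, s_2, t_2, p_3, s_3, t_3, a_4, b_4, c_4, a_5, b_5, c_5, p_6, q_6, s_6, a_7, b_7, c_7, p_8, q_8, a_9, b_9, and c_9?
a_1 = 40; b_1 = 465; c_1 = 20; p_2 = 195; q_2 = 355; s_2 = 270; t_2 = 480; p_3 = 370; s_3 = 440; t_3 = 345; a_4 = 45; b_4 = 200; c_4 = 30; a_5 = 195; b_5 = 260; c_5 = 60; p_6 = 45; q_6 = 140; s_6 = 155; a_7 = 395; b_7 = 240; c_7 = 20; p_8 = 300; q_8 = 90; a_9 = 230; b_9 = 195; c_9 = 30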